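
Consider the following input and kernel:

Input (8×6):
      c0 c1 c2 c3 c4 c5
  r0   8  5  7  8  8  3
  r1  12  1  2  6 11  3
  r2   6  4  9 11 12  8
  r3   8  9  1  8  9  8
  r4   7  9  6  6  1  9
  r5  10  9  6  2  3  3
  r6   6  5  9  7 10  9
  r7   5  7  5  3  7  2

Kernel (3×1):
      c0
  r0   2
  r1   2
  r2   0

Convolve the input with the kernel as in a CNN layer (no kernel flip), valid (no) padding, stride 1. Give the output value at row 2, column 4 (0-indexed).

The receptive field on the input at this output position is [12 / 9 / 1]. Elementwise product with the kernel and sum: 12·2 + 9·2.

42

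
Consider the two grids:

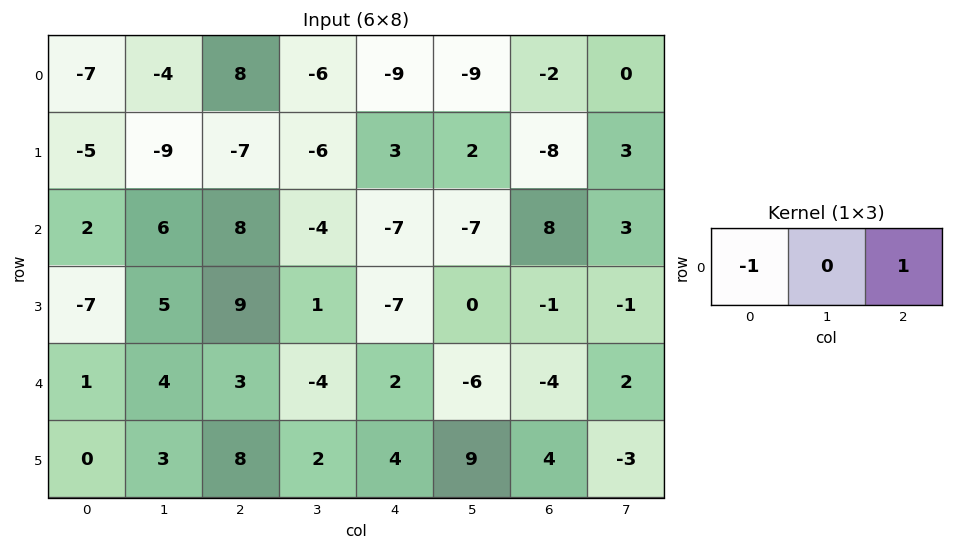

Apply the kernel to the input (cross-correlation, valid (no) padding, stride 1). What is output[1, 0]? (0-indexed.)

-2

The receptive field on the input at this output position is [-5 -9 -7]. Elementwise product with the kernel and sum: -5·-1 + -7·1.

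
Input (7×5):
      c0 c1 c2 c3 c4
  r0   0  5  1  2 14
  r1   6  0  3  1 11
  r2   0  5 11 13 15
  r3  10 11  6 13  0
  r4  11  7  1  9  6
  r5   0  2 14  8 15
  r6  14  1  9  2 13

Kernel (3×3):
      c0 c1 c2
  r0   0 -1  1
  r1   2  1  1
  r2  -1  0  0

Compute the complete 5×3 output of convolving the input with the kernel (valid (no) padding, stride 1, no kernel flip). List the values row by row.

Output[0,0]: The receptive field on the input at this output position is [0 5 1 / 6 0 3 / 0 5 11]. Elementwise product with the kernel and sum: 5·-1 + 1·1 + 6·2 + 0·1 + 3·1 + 0·-1.

11 0 19
9 21 54
32 36 26
25 29 -10
-4 33 39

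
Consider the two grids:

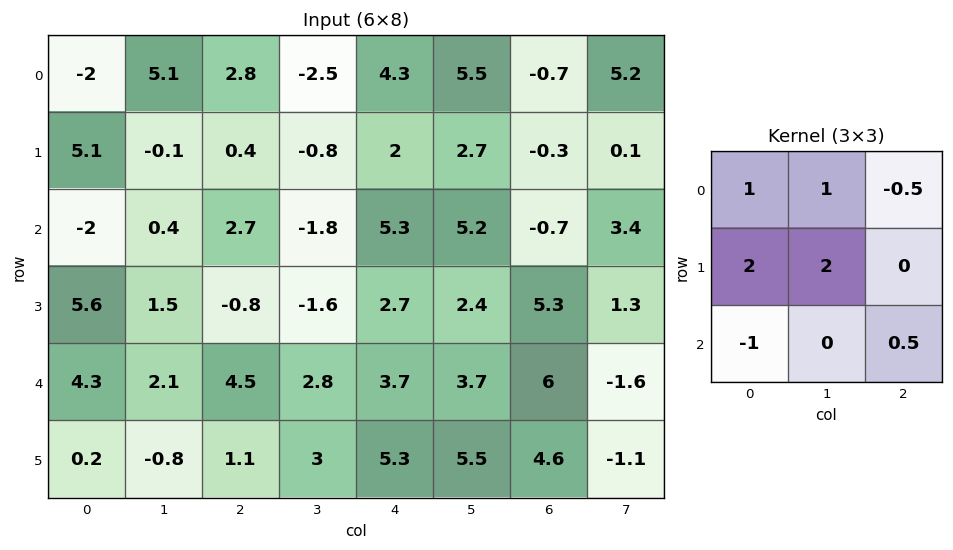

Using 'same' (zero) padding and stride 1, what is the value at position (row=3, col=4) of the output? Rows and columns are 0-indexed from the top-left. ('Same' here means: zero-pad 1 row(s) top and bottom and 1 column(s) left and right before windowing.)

The receptive field on the zero-padded input at this output position is [-1.8 5.3 5.2 / -1.6 2.7 2.4 / 2.8 3.7 3.7]. Elementwise product with the kernel and sum: -1.8·1 + 5.3·1 + 5.2·-0.5 + -1.6·2 + 2.7·2 + 2.8·-1 + 3.7·0.5.

2.15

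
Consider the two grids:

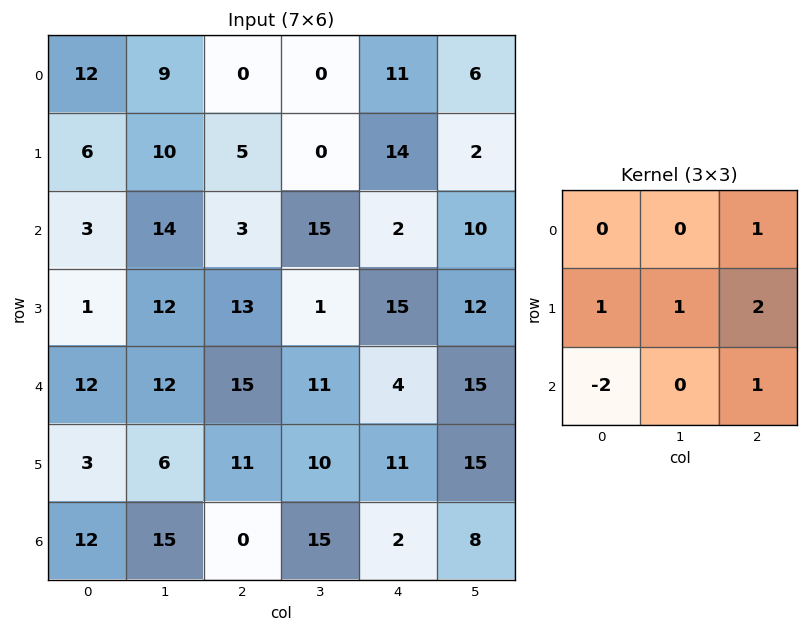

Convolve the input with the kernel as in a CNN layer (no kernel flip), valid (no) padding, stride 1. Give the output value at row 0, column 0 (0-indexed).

The receptive field on the input at this output position is [12 9 0 / 6 10 5 / 3 14 3]. Elementwise product with the kernel and sum: 0·1 + 6·1 + 10·1 + 5·2 + 3·-2 + 3·1.

23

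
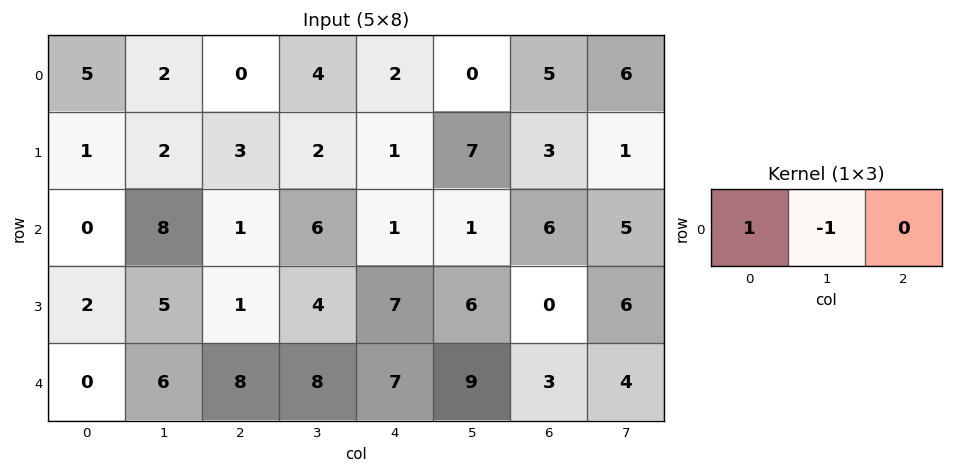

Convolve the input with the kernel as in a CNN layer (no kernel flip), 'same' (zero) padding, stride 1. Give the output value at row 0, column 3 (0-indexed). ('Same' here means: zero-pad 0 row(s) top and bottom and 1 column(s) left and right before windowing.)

The receptive field on the zero-padded input at this output position is [0 4 2]. Elementwise product with the kernel and sum: 0·1 + 4·-1.

-4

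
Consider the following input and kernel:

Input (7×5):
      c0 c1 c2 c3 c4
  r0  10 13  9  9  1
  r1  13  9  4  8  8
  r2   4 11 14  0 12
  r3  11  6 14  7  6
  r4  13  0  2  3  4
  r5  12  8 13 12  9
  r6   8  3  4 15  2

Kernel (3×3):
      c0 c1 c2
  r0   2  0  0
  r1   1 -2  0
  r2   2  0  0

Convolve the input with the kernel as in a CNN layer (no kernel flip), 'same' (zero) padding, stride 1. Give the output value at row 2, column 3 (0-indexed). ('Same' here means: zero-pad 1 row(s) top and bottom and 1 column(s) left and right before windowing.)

50

The receptive field on the zero-padded input at this output position is [4 8 8 / 14 0 12 / 14 7 6]. Elementwise product with the kernel and sum: 4·2 + 14·1 + 0·-2 + 14·2.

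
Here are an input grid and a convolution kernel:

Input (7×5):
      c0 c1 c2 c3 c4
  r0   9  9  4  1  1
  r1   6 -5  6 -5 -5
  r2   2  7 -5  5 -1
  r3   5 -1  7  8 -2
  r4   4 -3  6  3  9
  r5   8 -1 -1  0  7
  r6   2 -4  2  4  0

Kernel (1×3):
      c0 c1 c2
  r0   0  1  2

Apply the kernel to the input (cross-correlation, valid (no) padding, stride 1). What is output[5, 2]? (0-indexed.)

The receptive field on the input at this output position is [-1 0 7]. Elementwise product with the kernel and sum: 0·1 + 7·2.

14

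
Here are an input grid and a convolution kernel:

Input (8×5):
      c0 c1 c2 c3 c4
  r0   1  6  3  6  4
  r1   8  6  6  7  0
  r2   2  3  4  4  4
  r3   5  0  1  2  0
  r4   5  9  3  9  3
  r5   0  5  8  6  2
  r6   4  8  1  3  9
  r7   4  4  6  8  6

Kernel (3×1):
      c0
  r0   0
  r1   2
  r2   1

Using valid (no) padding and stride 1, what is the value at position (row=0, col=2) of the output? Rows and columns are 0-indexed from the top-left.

The receptive field on the input at this output position is [3 / 6 / 4]. Elementwise product with the kernel and sum: 6·2 + 4·1.

16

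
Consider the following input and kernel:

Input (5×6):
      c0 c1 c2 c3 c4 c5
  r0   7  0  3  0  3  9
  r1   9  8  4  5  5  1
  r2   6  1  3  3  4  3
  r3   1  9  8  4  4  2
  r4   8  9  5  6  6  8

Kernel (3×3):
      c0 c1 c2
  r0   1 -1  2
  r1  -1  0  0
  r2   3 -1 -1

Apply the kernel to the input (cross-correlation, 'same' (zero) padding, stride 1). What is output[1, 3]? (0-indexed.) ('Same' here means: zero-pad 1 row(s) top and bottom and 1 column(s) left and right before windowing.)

7

The receptive field on the zero-padded input at this output position is [3 0 3 / 4 5 5 / 3 3 4]. Elementwise product with the kernel and sum: 3·1 + 0·-1 + 3·2 + 4·-1 + 3·3 + 3·-1 + 4·-1.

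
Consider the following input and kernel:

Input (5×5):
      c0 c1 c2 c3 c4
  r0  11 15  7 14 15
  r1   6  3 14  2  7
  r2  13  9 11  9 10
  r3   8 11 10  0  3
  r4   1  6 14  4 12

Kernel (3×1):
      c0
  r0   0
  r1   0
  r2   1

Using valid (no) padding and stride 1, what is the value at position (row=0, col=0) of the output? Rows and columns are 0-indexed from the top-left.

13

The receptive field on the input at this output position is [11 / 6 / 13]. Elementwise product with the kernel and sum: 13·1.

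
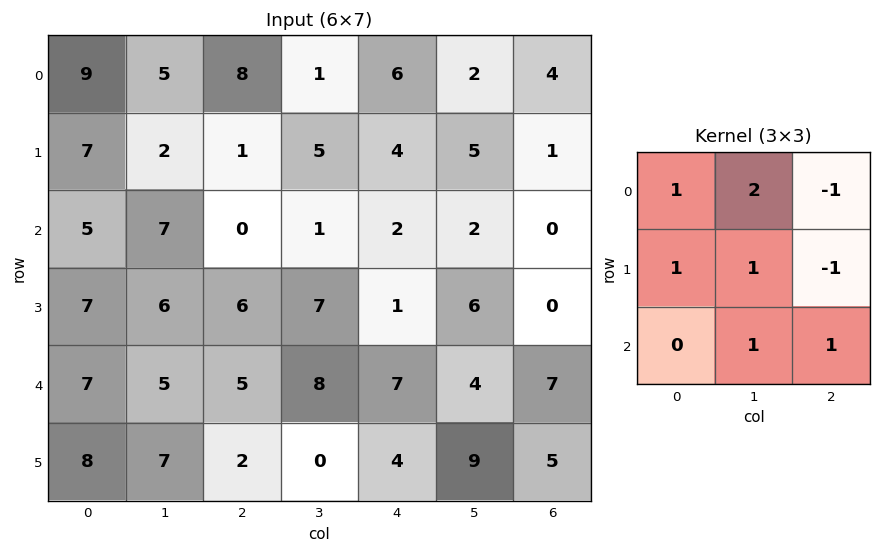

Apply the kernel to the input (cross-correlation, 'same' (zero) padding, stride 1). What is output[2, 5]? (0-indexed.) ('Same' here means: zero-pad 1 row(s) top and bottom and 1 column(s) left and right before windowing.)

23

The receptive field on the zero-padded input at this output position is [4 5 1 / 2 2 0 / 1 6 0]. Elementwise product with the kernel and sum: 4·1 + 5·2 + 1·-1 + 2·1 + 2·1 + 0·-1 + 6·1 + 0·1.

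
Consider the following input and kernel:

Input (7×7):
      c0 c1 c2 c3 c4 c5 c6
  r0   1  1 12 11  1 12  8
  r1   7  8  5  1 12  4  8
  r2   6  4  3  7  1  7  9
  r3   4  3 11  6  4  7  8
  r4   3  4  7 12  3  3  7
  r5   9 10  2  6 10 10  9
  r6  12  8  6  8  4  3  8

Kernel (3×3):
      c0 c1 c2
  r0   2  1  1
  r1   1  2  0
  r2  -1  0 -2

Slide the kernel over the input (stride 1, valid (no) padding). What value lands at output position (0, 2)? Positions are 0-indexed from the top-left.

38

The receptive field on the input at this output position is [12 11 1 / 5 1 12 / 3 7 1]. Elementwise product with the kernel and sum: 12·2 + 11·1 + 1·1 + 5·1 + 1·2 + 3·-1 + 1·-2.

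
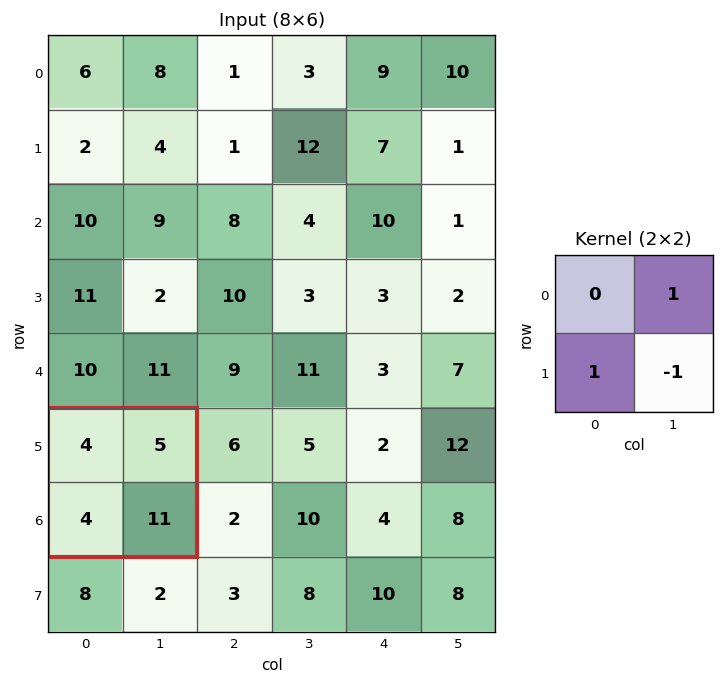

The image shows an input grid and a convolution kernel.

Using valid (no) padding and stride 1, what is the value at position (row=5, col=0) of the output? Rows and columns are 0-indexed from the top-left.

-2

The receptive field on the input at this output position is [4 5 / 4 11]. Elementwise product with the kernel and sum: 5·1 + 4·1 + 11·-1.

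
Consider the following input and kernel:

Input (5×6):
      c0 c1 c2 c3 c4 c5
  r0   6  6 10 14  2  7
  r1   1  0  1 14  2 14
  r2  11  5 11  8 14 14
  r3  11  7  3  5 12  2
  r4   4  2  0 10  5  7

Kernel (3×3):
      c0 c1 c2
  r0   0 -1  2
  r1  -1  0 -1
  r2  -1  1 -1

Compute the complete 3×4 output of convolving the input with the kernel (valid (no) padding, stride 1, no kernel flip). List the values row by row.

Output[0,0]: The receptive field on the input at this output position is [6 6 10 / 1 0 1 / 11 5 11]. Elementwise product with the kernel and sum: 6·-1 + 10·2 + 1·-1 + 1·-1 + 11·-1 + 5·1 + 11·-1.
Output[0,1]: The receptive field on the input at this output position is [6 10 14 / 0 1 14 / 5 11 8]. Elementwise product with the kernel and sum: 10·-1 + 14·2 + 0·-1 + 14·-1 + 5·-1 + 11·1 + 8·-1.

-5 2 -30 -24
-27 5 -45 9
1 -19 10 -5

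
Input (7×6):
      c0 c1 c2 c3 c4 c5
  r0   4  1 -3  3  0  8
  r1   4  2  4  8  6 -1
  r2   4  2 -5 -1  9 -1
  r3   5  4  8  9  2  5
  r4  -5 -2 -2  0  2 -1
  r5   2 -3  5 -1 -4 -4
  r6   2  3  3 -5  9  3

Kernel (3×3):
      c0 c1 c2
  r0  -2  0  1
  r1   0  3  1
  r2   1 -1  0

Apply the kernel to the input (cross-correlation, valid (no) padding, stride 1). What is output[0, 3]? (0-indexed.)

9

The receptive field on the input at this output position is [3 0 8 / 8 6 -1 / -1 9 -1]. Elementwise product with the kernel and sum: 3·-2 + 8·1 + 6·3 + -1·1 + -1·1 + 9·-1.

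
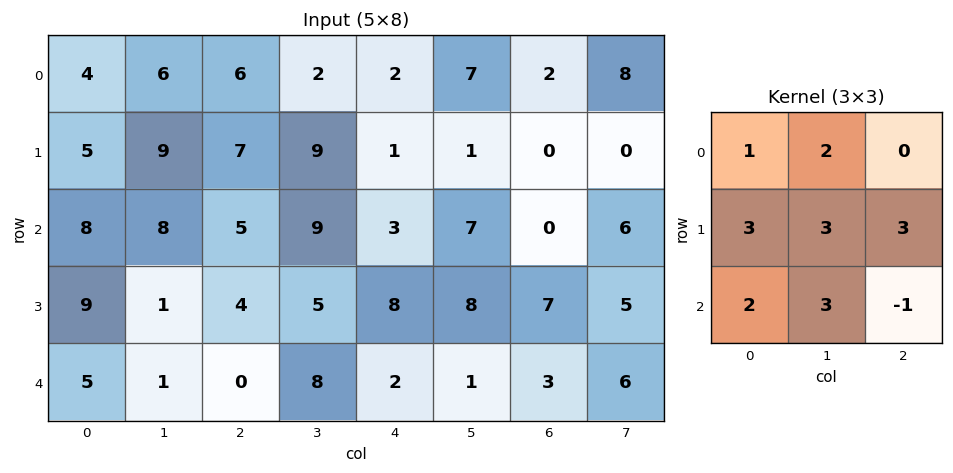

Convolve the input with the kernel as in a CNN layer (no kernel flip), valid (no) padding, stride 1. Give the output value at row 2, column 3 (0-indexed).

99

The receptive field on the input at this output position is [9 3 7 / 5 8 8 / 8 2 1]. Elementwise product with the kernel and sum: 9·1 + 3·2 + 5·3 + 8·3 + 8·3 + 8·2 + 2·3 + 1·-1.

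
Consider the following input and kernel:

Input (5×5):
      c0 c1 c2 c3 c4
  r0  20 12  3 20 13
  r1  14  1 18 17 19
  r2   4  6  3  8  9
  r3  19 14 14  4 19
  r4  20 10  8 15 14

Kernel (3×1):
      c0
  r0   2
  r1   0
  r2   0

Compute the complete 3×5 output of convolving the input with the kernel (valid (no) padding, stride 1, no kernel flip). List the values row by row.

40 24 6 40 26
28 2 36 34 38
8 12 6 16 18

Output[0,0]: The receptive field on the input at this output position is [20 / 14 / 4]. Elementwise product with the kernel and sum: 20·2.
Output[0,1]: The receptive field on the input at this output position is [12 / 1 / 6]. Elementwise product with the kernel and sum: 12·2.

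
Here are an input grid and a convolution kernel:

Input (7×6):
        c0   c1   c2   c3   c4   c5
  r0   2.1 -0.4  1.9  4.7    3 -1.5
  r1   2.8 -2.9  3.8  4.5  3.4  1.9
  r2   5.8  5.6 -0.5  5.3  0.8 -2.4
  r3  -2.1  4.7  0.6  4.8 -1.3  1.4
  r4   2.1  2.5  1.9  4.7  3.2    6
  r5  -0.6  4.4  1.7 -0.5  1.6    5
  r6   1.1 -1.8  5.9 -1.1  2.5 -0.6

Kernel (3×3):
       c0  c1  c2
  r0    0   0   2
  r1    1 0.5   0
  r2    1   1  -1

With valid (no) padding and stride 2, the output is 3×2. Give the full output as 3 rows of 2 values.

17.05 16.05
1.95 8
-1.2 10.15

Output[0,0]: The receptive field on the input at this output position is [2.1 -0.4 1.9 / 2.8 -2.9 3.8 / 5.8 5.6 -0.5]. Elementwise product with the kernel and sum: 1.9·2 + 2.8·1 + -2.9·0.5 + 5.8·1 + 5.6·1 + -0.5·-1.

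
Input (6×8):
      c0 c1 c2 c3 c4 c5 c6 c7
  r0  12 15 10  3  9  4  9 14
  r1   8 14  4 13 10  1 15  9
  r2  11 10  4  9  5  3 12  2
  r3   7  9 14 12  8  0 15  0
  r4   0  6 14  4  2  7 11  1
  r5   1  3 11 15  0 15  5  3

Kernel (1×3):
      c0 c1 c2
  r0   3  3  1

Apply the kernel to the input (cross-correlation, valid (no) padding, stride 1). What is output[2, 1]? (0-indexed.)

51

The receptive field on the input at this output position is [10 4 9]. Elementwise product with the kernel and sum: 10·3 + 4·3 + 9·1.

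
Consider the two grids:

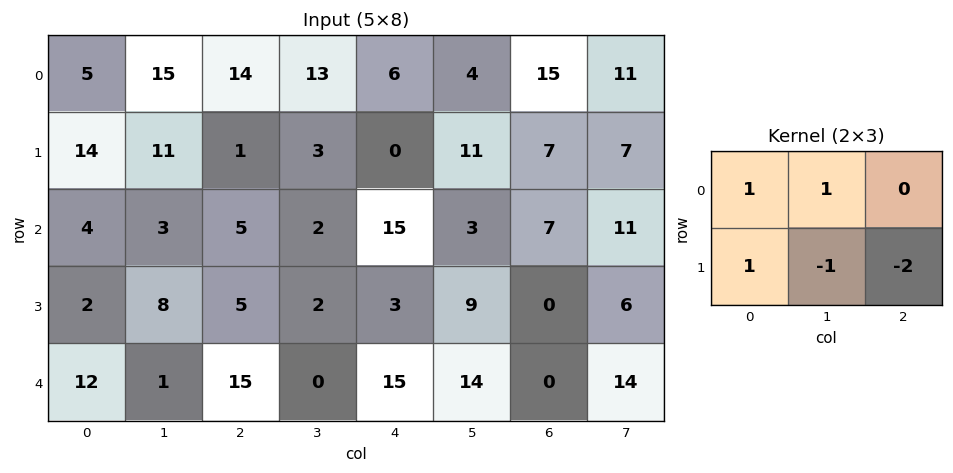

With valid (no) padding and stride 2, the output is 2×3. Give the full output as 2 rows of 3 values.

21 25 -15
-9 4 12

Output[0,0]: The receptive field on the input at this output position is [5 15 14 / 14 11 1]. Elementwise product with the kernel and sum: 5·1 + 15·1 + 14·1 + 11·-1 + 1·-2.
Output[0,1]: The receptive field on the input at this output position is [14 13 6 / 1 3 0]. Elementwise product with the kernel and sum: 14·1 + 13·1 + 1·1 + 3·-1 + 0·-2.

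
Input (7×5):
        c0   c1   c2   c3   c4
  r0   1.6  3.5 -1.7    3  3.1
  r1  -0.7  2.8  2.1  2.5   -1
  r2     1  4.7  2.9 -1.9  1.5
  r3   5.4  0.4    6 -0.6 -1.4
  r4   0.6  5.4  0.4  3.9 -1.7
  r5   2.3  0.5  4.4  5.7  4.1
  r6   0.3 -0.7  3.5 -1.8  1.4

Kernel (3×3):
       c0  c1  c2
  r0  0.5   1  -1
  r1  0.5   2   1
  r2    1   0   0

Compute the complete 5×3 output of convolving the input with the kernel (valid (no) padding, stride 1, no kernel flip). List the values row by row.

14.35 9.85 7
18.55 7.65 9.7
12.4 24.15 -1.15
10.9 14.7 14.5
12.15 13.25 27

Output[0,0]: The receptive field on the input at this output position is [1.6 3.5 -1.7 / -0.7 2.8 2.1 / 1 4.7 2.9]. Elementwise product with the kernel and sum: 1.6·0.5 + 3.5·1 + -1.7·-1 + -0.7·0.5 + 2.8·2 + 2.1·1 + 1·1.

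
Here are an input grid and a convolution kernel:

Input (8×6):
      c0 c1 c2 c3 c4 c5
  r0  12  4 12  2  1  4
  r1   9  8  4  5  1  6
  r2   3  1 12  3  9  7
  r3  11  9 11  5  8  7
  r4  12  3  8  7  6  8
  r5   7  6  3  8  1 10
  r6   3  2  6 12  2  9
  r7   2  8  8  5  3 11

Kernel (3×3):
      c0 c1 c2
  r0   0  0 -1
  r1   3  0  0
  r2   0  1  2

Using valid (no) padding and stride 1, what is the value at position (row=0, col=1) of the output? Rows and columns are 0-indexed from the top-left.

40

The receptive field on the input at this output position is [4 12 2 / 8 4 5 / 1 12 3]. Elementwise product with the kernel and sum: 2·-1 + 8·3 + 12·1 + 3·2.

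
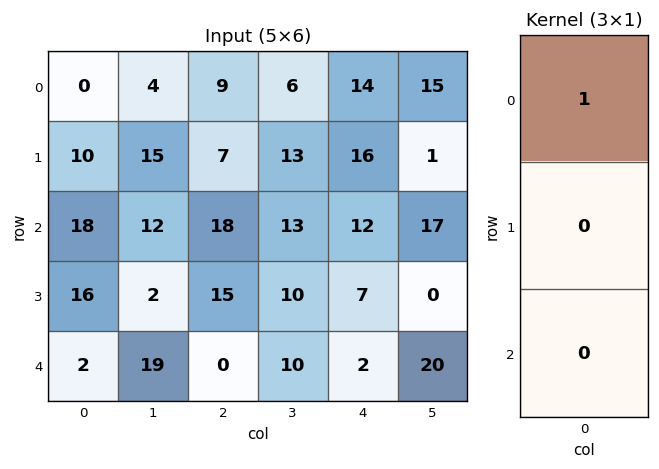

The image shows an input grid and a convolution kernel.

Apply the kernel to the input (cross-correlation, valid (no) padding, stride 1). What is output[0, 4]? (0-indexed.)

14

The receptive field on the input at this output position is [14 / 16 / 12]. Elementwise product with the kernel and sum: 14·1.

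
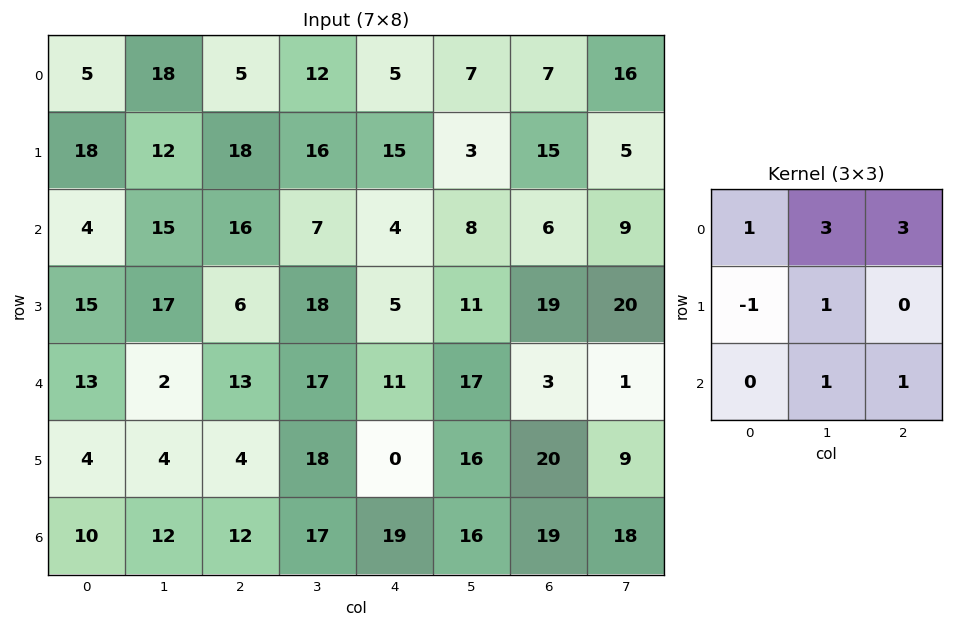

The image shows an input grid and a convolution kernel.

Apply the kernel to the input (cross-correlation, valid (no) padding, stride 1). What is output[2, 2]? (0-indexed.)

89

The receptive field on the input at this output position is [16 7 4 / 6 18 5 / 13 17 11]. Elementwise product with the kernel and sum: 16·1 + 7·3 + 4·3 + 6·-1 + 18·1 + 17·1 + 11·1.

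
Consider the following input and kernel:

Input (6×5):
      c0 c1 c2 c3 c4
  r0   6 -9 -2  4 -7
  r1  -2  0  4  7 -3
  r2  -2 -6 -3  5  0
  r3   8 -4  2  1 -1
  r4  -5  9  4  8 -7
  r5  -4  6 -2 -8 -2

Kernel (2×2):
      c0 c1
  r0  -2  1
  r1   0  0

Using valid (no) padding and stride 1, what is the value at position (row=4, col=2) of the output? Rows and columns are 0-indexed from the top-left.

0

The receptive field on the input at this output position is [4 8 / -2 -8]. Elementwise product with the kernel and sum: 4·-2 + 8·1.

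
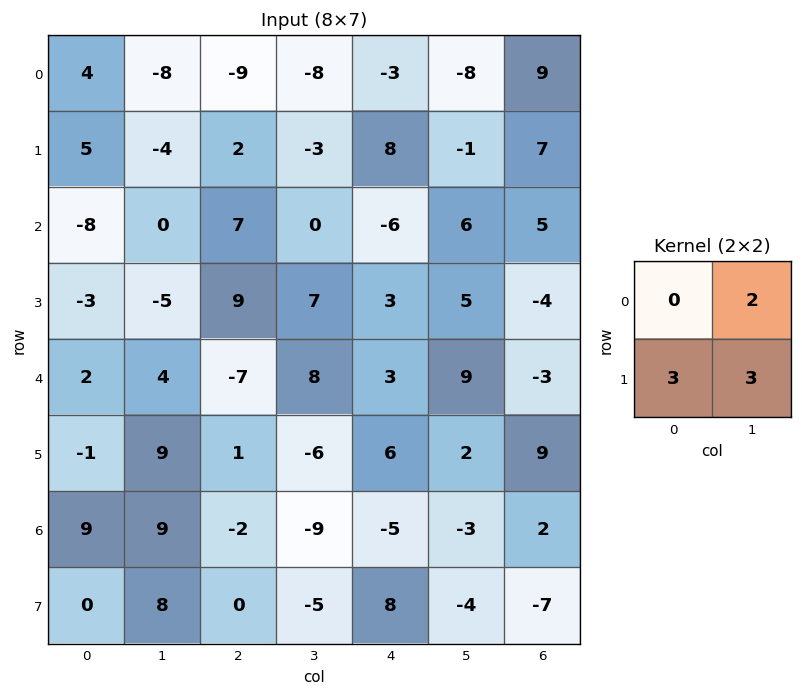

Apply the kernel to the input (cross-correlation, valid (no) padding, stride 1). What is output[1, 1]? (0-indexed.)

25

The receptive field on the input at this output position is [-4 2 / 0 7]. Elementwise product with the kernel and sum: 2·2 + 0·3 + 7·3.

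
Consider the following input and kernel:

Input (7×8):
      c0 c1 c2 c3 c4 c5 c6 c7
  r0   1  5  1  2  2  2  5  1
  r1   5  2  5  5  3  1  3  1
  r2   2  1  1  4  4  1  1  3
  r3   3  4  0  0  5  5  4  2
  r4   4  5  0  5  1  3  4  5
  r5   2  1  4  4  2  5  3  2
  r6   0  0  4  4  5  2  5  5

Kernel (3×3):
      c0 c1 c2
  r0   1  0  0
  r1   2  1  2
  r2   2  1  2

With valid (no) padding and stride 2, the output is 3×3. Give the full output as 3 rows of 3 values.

30 36 26
25 18 40
25 38 38

Output[0,0]: The receptive field on the input at this output position is [1 5 1 / 5 2 5 / 2 1 1]. Elementwise product with the kernel and sum: 1·1 + 5·2 + 2·1 + 5·2 + 2·2 + 1·1 + 1·2.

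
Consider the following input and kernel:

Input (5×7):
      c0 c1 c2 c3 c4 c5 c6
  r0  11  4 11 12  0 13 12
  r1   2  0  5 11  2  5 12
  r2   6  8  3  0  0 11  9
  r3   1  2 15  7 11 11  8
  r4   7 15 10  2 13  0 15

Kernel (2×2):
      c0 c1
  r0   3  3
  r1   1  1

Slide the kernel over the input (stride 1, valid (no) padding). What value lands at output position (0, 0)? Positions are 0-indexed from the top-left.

The receptive field on the input at this output position is [11 4 / 2 0]. Elementwise product with the kernel and sum: 11·3 + 4·3 + 2·1 + 0·1.

47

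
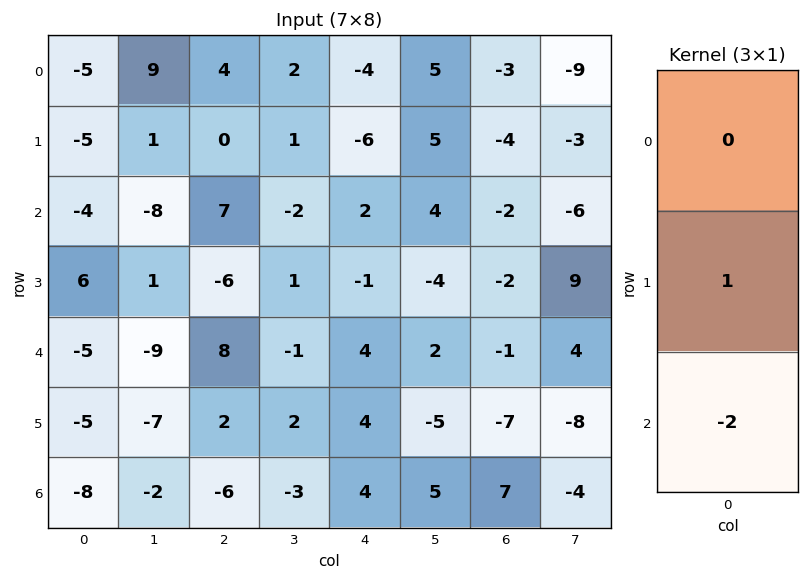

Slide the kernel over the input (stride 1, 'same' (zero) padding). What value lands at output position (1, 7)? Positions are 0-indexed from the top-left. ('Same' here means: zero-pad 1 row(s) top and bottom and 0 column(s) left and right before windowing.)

9

The receptive field on the zero-padded input at this output position is [-9 / -3 / -6]. Elementwise product with the kernel and sum: -3·1 + -6·-2.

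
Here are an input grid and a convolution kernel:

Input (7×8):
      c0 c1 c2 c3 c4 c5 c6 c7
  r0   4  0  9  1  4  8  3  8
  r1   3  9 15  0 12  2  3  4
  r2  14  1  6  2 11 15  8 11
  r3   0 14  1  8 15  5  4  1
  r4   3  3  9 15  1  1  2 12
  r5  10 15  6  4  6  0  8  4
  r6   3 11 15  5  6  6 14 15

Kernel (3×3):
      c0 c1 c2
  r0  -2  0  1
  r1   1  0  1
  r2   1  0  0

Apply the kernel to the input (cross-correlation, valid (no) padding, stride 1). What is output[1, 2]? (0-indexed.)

0

The receptive field on the input at this output position is [15 0 12 / 6 2 11 / 1 8 15]. Elementwise product with the kernel and sum: 15·-2 + 12·1 + 6·1 + 11·1 + 1·1.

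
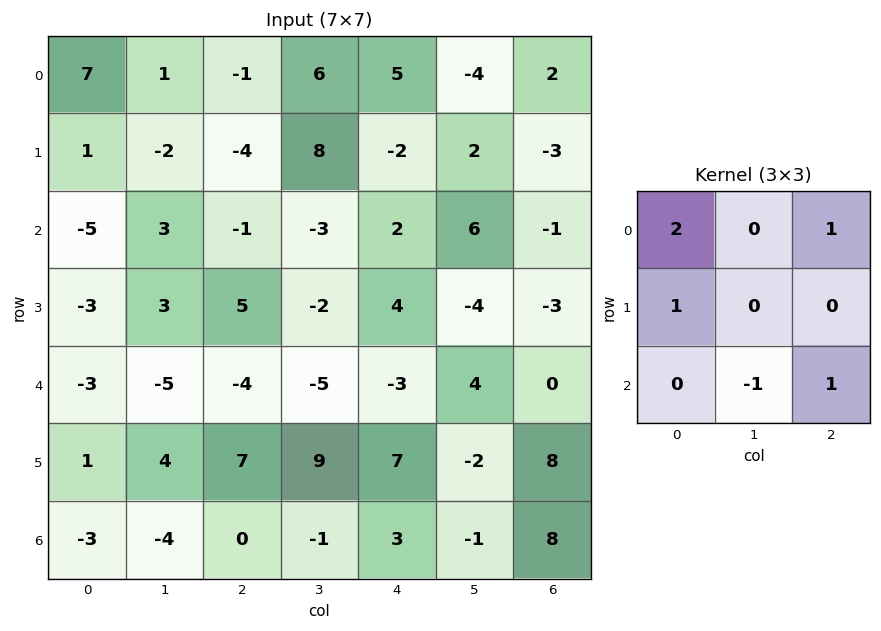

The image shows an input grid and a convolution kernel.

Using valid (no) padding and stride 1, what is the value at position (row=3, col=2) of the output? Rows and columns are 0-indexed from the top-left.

8

The receptive field on the input at this output position is [5 -2 4 / -4 -5 -3 / 7 9 7]. Elementwise product with the kernel and sum: 5·2 + 4·1 + -4·1 + 9·-1 + 7·1.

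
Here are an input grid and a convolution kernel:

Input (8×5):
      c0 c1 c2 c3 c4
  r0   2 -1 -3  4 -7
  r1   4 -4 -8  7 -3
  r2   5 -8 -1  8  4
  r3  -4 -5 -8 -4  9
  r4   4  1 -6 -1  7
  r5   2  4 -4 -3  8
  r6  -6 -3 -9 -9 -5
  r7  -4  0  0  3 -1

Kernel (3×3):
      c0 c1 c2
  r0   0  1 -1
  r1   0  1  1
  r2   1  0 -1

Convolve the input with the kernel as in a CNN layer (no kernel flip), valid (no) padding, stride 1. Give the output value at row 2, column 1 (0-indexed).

-19

The receptive field on the input at this output position is [-8 -1 8 / -5 -8 -4 / 1 -6 -1]. Elementwise product with the kernel and sum: -1·1 + 8·-1 + -8·1 + -4·1 + 1·1 + -1·-1.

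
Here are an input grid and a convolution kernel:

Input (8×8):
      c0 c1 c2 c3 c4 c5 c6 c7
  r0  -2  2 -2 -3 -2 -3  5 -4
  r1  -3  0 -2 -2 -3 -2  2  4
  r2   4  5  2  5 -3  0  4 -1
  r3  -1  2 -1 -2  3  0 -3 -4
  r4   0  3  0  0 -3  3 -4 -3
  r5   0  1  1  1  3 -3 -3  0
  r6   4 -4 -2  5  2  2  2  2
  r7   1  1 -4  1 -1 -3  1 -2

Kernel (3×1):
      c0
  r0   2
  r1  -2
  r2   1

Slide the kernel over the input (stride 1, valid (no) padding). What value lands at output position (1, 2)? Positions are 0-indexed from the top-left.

-9

The receptive field on the input at this output position is [-2 / 2 / -1]. Elementwise product with the kernel and sum: -2·2 + 2·-2 + -1·1.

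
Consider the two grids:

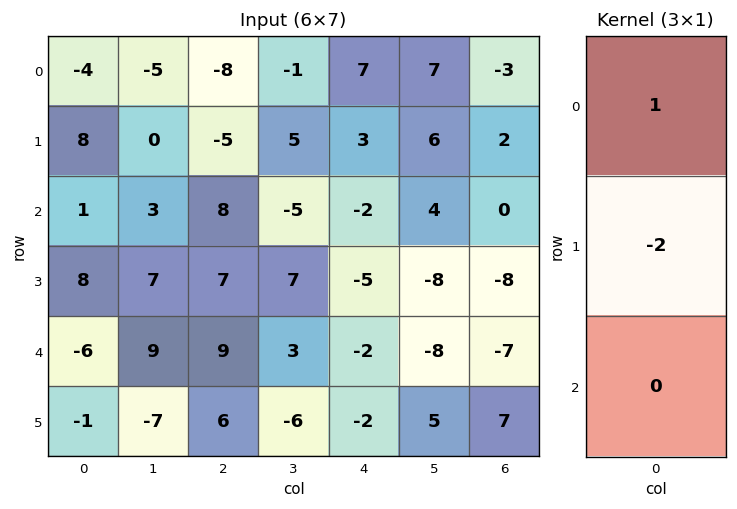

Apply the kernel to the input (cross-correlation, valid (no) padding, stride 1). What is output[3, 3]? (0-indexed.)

1

The receptive field on the input at this output position is [7 / 3 / -6]. Elementwise product with the kernel and sum: 7·1 + 3·-2.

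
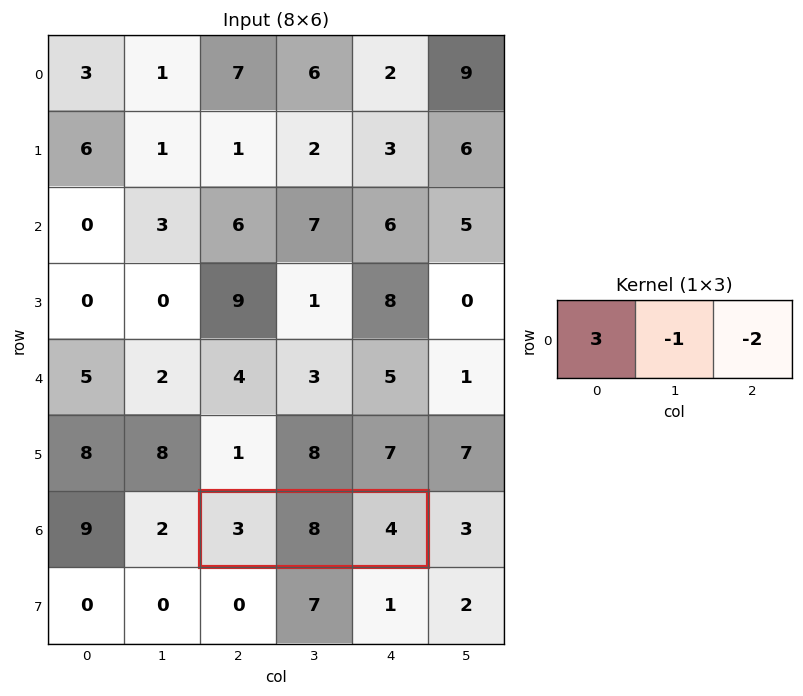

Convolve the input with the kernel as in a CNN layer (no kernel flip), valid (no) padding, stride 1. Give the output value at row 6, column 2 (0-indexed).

The receptive field on the input at this output position is [3 8 4]. Elementwise product with the kernel and sum: 3·3 + 8·-1 + 4·-2.

-7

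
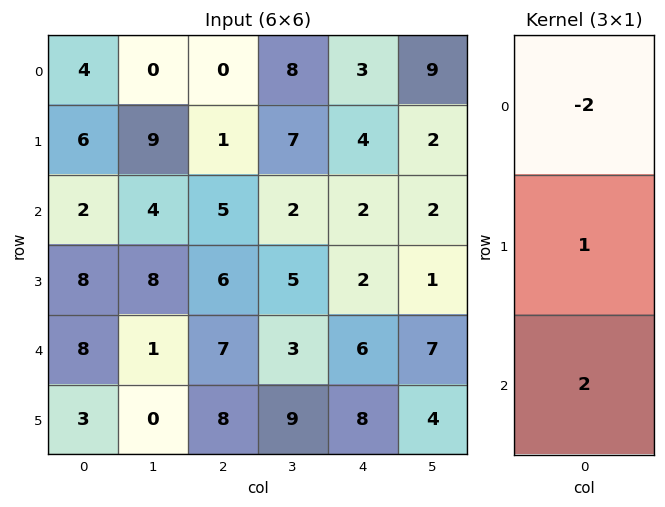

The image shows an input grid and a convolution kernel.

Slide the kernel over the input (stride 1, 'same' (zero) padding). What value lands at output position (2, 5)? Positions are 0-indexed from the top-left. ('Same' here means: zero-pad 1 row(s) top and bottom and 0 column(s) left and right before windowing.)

The receptive field on the zero-padded input at this output position is [2 / 2 / 1]. Elementwise product with the kernel and sum: 2·-2 + 2·1 + 1·2.

0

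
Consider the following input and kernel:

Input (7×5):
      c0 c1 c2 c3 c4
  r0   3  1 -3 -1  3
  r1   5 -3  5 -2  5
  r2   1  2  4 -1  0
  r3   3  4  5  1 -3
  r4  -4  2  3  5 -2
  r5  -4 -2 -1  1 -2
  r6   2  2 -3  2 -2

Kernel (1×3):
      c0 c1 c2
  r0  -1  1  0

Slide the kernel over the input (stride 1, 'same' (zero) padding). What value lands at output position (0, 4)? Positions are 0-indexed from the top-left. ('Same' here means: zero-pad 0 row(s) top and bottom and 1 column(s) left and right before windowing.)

4

The receptive field on the zero-padded input at this output position is [-1 3 0]. Elementwise product with the kernel and sum: -1·-1 + 3·1.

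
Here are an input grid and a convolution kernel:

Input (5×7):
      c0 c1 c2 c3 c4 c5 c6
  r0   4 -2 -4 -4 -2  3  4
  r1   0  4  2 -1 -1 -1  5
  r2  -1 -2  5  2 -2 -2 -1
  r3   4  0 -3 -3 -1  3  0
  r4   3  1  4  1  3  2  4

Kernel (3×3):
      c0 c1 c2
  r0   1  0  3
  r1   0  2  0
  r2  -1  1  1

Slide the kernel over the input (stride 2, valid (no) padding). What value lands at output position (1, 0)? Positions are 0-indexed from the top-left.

16

The receptive field on the input at this output position is [-1 -2 5 / 4 0 -3 / 3 1 4]. Elementwise product with the kernel and sum: -1·1 + 5·3 + 0·2 + 3·-1 + 1·1 + 4·1.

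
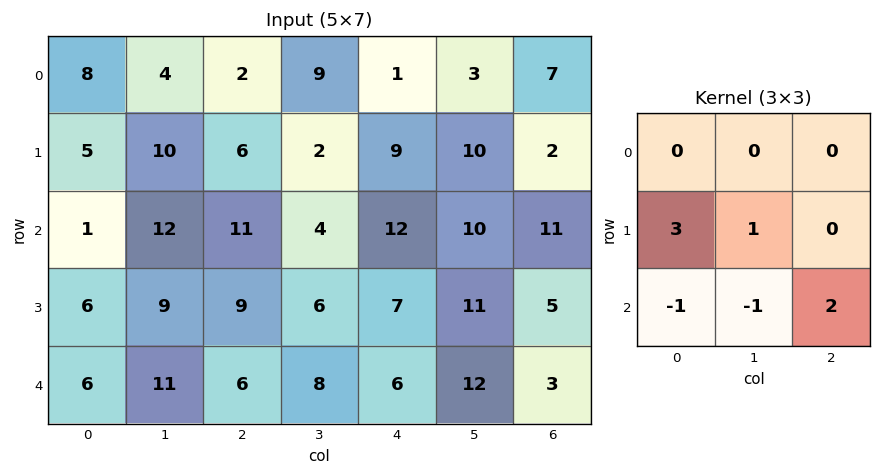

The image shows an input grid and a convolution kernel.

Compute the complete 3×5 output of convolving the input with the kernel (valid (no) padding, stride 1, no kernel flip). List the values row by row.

Output[0,0]: The receptive field on the input at this output position is [8 4 2 / 5 10 6 / 1 12 11]. Elementwise product with the kernel and sum: 5·3 + 10·1 + 1·-1 + 12·-1 + 11·2.

34 21 29 19 37
18 41 36 33 38
22 35 31 35 20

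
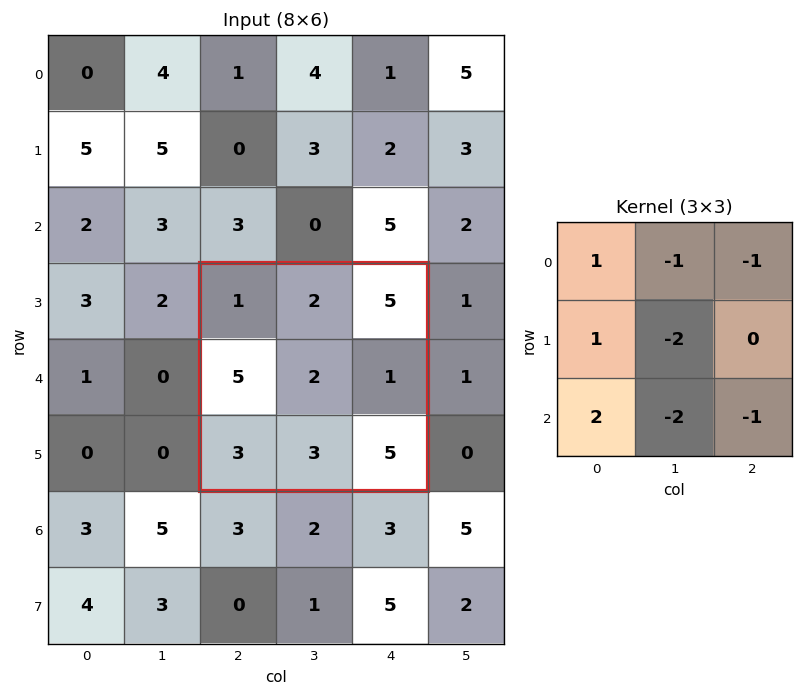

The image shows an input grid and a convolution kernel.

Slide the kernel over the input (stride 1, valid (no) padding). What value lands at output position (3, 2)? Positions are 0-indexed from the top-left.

-10

The receptive field on the input at this output position is [1 2 5 / 5 2 1 / 3 3 5]. Elementwise product with the kernel and sum: 1·1 + 2·-1 + 5·-1 + 5·1 + 2·-2 + 3·2 + 3·-2 + 5·-1.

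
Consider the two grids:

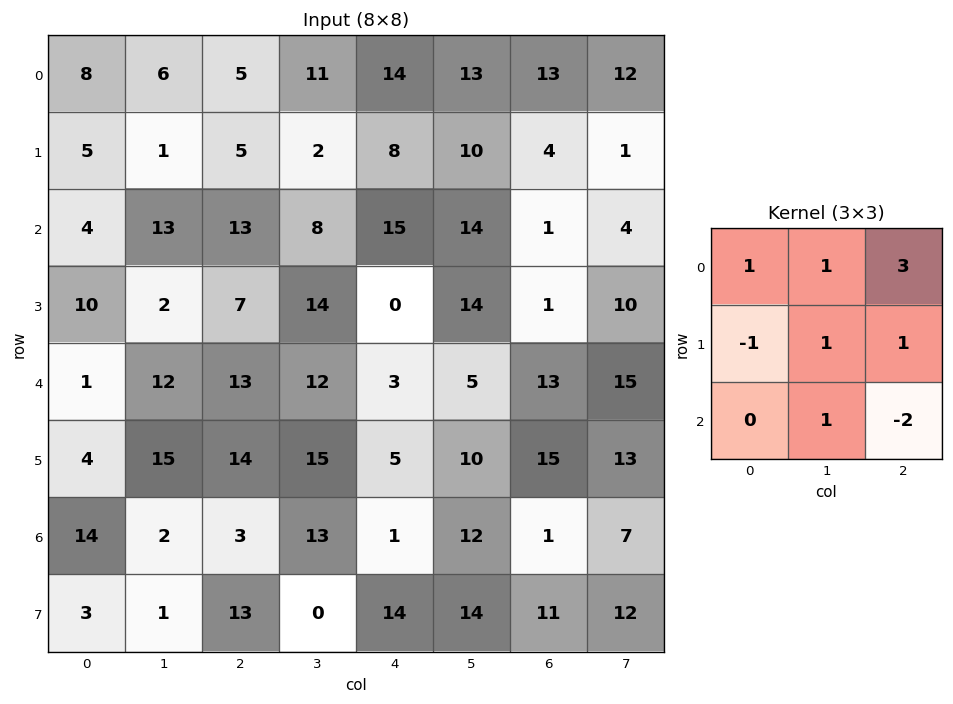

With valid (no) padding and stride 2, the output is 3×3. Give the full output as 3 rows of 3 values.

17 41 84
41 79 26
73 51 77

Output[0,0]: The receptive field on the input at this output position is [8 6 5 / 5 1 5 / 4 13 13]. Elementwise product with the kernel and sum: 8·1 + 6·1 + 5·3 + 5·-1 + 1·1 + 5·1 + 13·1 + 13·-2.
Output[0,1]: The receptive field on the input at this output position is [5 11 14 / 5 2 8 / 13 8 15]. Elementwise product with the kernel and sum: 5·1 + 11·1 + 14·3 + 5·-1 + 2·1 + 8·1 + 8·1 + 15·-2.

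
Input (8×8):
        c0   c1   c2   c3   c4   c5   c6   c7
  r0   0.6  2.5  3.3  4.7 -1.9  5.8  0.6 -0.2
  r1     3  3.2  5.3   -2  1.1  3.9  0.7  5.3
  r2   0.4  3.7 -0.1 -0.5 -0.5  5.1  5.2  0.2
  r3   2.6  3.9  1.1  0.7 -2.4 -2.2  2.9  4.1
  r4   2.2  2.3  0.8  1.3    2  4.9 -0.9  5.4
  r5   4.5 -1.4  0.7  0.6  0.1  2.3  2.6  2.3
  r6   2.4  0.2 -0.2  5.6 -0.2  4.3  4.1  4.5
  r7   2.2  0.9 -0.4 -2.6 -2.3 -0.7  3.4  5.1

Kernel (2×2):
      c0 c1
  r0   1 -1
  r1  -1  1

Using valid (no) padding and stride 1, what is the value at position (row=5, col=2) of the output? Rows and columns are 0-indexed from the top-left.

5.9

The receptive field on the input at this output position is [0.7 0.6 / -0.2 5.6]. Elementwise product with the kernel and sum: 0.7·1 + 0.6·-1 + -0.2·-1 + 5.6·1.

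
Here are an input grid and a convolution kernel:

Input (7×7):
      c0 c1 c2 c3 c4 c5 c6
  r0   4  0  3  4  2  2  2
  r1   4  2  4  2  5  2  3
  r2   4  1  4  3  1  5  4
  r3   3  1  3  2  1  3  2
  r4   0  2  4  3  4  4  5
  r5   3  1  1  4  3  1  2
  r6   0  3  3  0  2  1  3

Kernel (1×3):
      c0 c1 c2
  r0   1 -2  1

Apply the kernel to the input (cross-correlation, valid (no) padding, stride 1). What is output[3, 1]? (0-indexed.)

The receptive field on the input at this output position is [1 3 2]. Elementwise product with the kernel and sum: 1·1 + 3·-2 + 2·1.

-3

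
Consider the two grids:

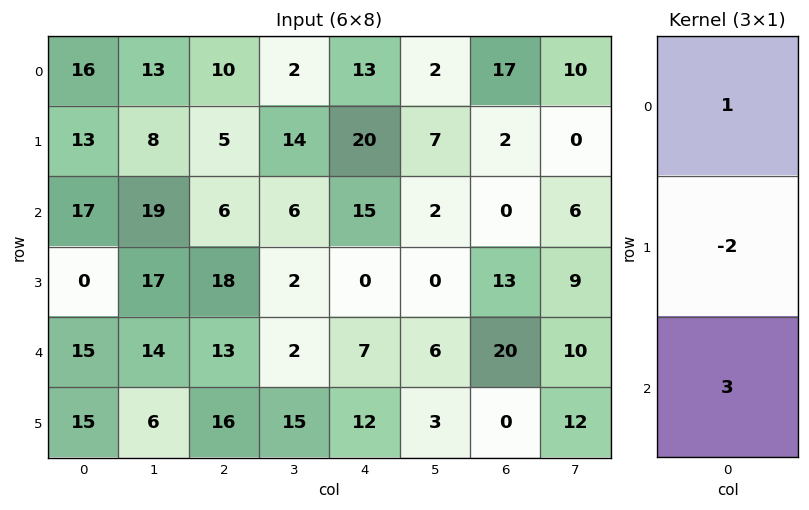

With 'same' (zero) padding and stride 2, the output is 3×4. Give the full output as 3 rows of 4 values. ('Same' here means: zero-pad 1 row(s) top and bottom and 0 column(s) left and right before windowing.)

Output[0,0]: The receptive field on the zero-padded input at this output position is [0 / 16 / 13]. Elementwise product with the kernel and sum: 0·1 + 16·-2 + 13·3.
Output[0,1]: The receptive field on the zero-padded input at this output position is [0 / 10 / 5]. Elementwise product with the kernel and sum: 0·1 + 10·-2 + 5·3.

7 -5 34 -28
-21 47 -10 41
15 40 22 -27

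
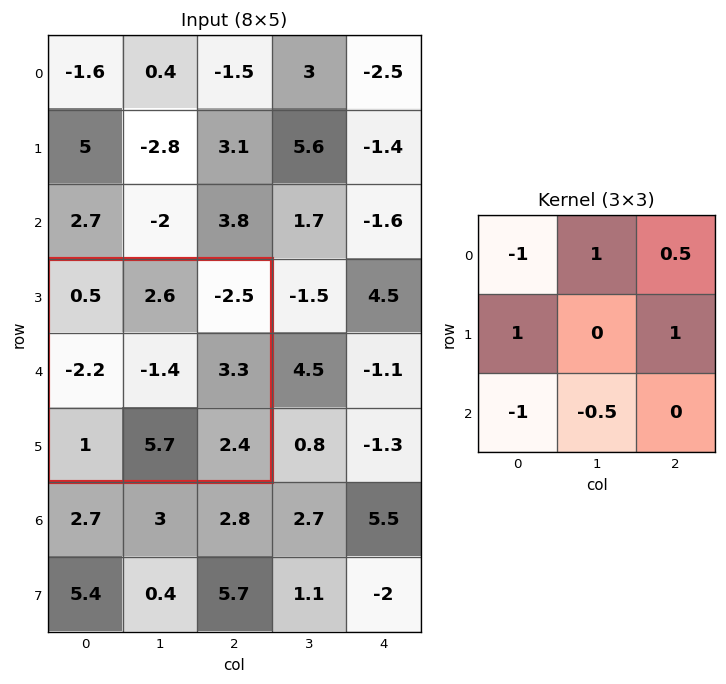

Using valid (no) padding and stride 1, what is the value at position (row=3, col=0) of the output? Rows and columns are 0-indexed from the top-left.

The receptive field on the input at this output position is [0.5 2.6 -2.5 / -2.2 -1.4 3.3 / 1 5.7 2.4]. Elementwise product with the kernel and sum: 0.5·-1 + 2.6·1 + -2.5·0.5 + -2.2·1 + 3.3·1 + 1·-1 + 5.7·-0.5.

-1.9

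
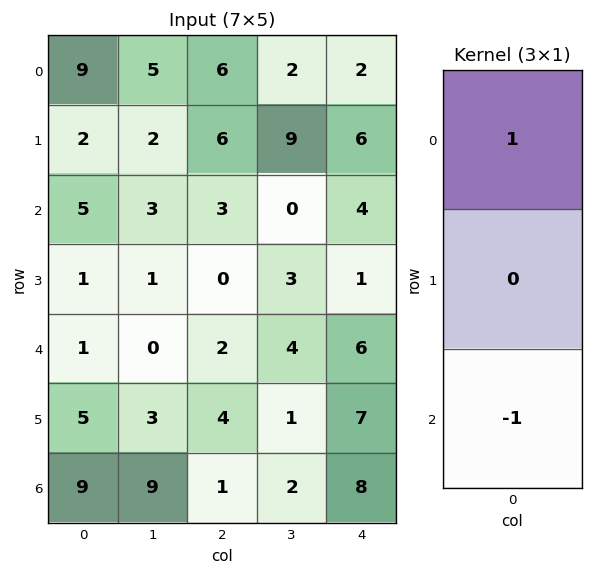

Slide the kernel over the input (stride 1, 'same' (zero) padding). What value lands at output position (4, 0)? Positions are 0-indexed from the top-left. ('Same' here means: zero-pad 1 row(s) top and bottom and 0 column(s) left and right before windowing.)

-4

The receptive field on the zero-padded input at this output position is [1 / 1 / 5]. Elementwise product with the kernel and sum: 1·1 + 5·-1.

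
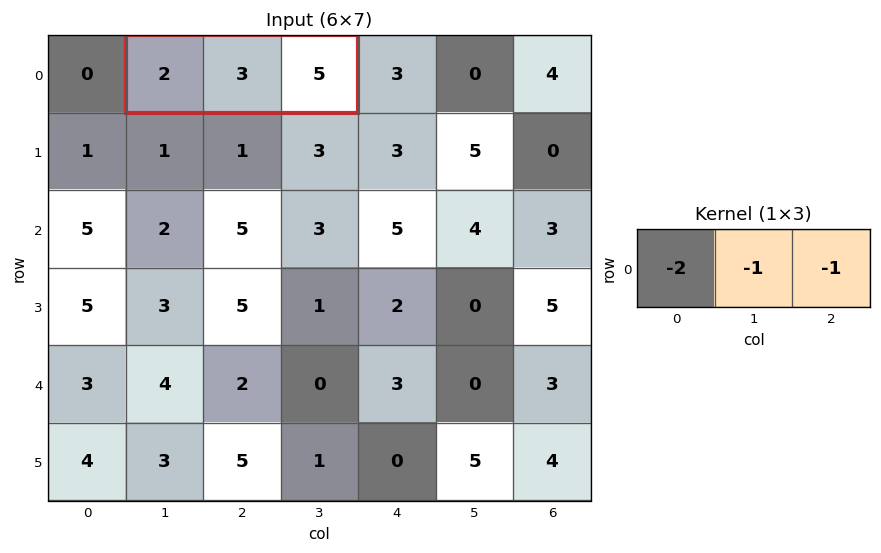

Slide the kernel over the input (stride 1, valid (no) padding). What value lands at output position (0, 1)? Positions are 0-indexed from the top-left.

-12

The receptive field on the input at this output position is [2 3 5]. Elementwise product with the kernel and sum: 2·-2 + 3·-1 + 5·-1.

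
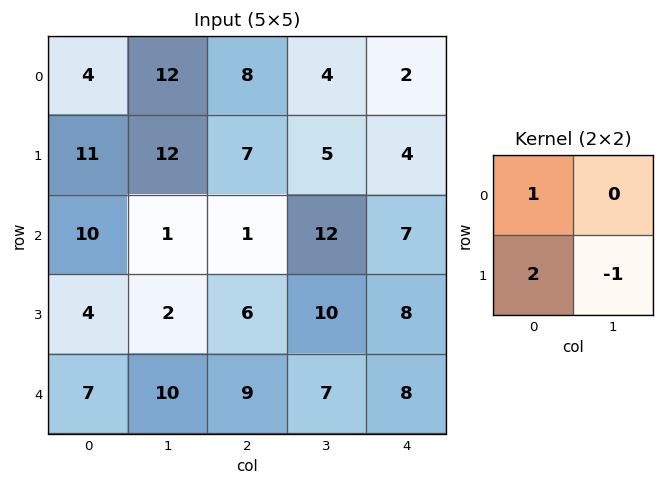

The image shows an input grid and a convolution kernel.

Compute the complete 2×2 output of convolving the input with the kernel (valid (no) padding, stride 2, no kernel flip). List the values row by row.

14 17
16 3

Output[0,0]: The receptive field on the input at this output position is [4 12 / 11 12]. Elementwise product with the kernel and sum: 4·1 + 11·2 + 12·-1.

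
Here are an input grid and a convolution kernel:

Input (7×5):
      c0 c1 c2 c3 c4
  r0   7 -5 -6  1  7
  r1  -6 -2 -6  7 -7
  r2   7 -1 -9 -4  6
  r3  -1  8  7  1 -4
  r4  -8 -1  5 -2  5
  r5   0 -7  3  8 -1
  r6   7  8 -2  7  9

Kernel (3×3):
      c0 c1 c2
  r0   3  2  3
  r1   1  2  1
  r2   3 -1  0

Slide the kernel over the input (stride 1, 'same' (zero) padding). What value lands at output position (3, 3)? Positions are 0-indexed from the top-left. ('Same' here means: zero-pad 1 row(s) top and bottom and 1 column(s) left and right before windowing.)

The receptive field on the zero-padded input at this output position is [-9 -4 6 / 7 1 -4 / 5 -2 5]. Elementwise product with the kernel and sum: -9·3 + -4·2 + 6·3 + 7·1 + 1·2 + -4·1 + 5·3 + -2·-1.

5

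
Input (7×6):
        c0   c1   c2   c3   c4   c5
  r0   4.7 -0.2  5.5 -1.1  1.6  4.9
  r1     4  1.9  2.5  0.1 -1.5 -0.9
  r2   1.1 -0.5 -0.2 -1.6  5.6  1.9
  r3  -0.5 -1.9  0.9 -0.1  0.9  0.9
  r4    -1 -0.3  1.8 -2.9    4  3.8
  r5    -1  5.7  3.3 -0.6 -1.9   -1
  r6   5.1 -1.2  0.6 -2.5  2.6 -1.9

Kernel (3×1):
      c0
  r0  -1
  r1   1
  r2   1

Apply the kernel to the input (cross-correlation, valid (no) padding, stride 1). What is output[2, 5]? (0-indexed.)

The receptive field on the input at this output position is [1.9 / 0.9 / 3.8]. Elementwise product with the kernel and sum: 1.9·-1 + 0.9·1 + 3.8·1.

2.8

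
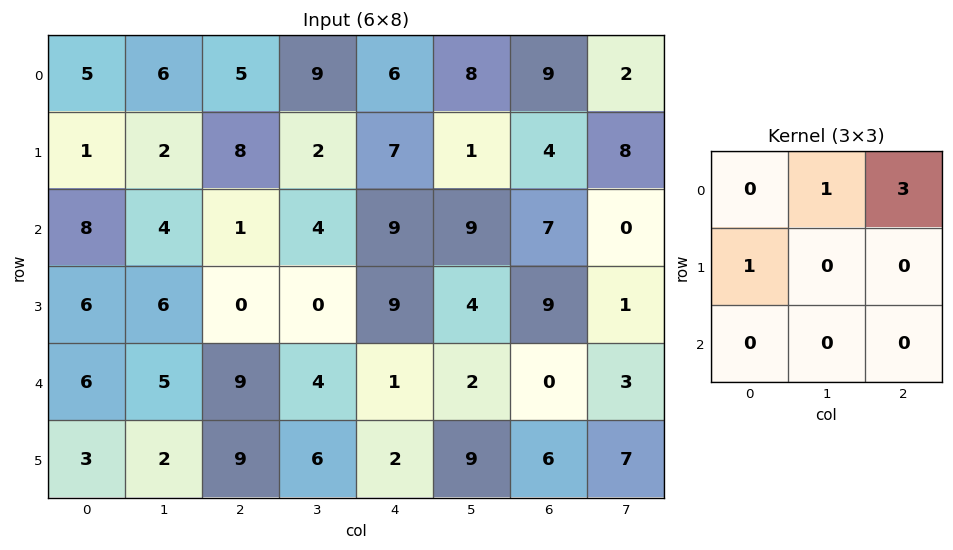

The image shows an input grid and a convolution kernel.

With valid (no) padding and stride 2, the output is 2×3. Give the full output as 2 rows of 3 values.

22 35 42
13 31 39

Output[0,0]: The receptive field on the input at this output position is [5 6 5 / 1 2 8 / 8 4 1]. Elementwise product with the kernel and sum: 6·1 + 5·3 + 1·1.
Output[0,1]: The receptive field on the input at this output position is [5 9 6 / 8 2 7 / 1 4 9]. Elementwise product with the kernel and sum: 9·1 + 6·3 + 8·1.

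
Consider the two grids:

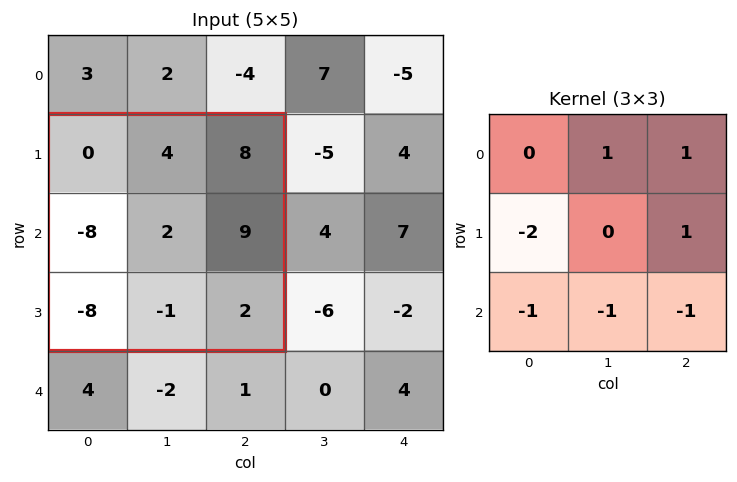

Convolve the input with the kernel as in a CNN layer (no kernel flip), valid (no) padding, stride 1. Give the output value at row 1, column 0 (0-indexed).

The receptive field on the input at this output position is [0 4 8 / -8 2 9 / -8 -1 2]. Elementwise product with the kernel and sum: 4·1 + 8·1 + -8·-2 + 9·1 + -8·-1 + -1·-1 + 2·-1.

44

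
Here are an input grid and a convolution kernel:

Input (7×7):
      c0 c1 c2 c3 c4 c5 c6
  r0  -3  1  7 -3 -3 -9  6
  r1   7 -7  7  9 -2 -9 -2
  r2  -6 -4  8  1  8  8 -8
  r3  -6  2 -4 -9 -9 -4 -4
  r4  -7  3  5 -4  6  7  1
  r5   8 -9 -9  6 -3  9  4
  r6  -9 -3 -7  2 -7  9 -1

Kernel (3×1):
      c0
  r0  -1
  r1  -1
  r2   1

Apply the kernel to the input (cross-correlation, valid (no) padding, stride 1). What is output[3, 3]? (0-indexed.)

The receptive field on the input at this output position is [-9 / -4 / 6]. Elementwise product with the kernel and sum: -9·-1 + -4·-1 + 6·1.

19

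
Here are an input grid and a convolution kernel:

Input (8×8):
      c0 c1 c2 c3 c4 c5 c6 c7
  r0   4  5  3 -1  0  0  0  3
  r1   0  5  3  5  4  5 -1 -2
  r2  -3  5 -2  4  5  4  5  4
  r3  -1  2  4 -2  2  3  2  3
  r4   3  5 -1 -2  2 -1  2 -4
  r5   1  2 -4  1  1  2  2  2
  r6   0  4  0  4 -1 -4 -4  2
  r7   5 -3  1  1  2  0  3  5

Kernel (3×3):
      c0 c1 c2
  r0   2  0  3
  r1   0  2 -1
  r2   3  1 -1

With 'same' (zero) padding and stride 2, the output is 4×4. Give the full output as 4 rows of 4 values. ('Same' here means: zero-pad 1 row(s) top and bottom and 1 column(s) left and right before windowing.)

Output[0,0]: The receptive field on the zero-padded input at this output position is [0 0 0 / 0 4 5 / 0 0 5]. Elementwise product with the kernel and sum: 0·2 + 0·3 + 4·2 + 5·-1 + 0·3 + 0·1 + 5·-1.

-2 20 14 13
1 29 24 18
6 -1 12 29
10 -6 15 -2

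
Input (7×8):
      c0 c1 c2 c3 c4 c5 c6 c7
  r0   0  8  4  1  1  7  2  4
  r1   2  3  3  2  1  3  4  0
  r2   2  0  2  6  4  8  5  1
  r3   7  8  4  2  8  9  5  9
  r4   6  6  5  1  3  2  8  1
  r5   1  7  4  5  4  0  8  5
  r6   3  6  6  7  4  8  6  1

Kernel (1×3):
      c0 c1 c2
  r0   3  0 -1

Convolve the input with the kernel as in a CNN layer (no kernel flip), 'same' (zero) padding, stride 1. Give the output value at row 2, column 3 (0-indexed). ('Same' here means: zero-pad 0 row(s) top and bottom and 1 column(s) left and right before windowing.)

2

The receptive field on the zero-padded input at this output position is [2 6 4]. Elementwise product with the kernel and sum: 2·3 + 4·-1.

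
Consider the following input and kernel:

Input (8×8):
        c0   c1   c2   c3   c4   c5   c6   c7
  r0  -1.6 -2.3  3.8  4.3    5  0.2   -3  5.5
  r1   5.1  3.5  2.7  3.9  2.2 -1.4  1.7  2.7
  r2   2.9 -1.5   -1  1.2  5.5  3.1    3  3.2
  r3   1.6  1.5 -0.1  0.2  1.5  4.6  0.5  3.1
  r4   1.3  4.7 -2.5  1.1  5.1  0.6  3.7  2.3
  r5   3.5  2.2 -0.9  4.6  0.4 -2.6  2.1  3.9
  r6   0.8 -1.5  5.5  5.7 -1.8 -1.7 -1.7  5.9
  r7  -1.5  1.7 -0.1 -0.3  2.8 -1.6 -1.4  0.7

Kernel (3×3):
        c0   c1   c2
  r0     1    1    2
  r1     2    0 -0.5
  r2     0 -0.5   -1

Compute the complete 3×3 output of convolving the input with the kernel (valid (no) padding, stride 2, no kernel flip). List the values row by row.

Output[0,0]: The receptive field on the input at this output position is [-1.6 -2.3 3.8 / 5.1 3.5 2.7 / 2.9 -1.5 -1]. Elementwise product with the kernel and sum: -1.6·1 + -2.3·1 + 3.8·2 + 5.1·2 + 2.7·-0.5 + -1.5·-0.5 + -1·-1.
Output[0,1]: The receptive field on the input at this output position is [3.8 4.3 5 / 2.7 3.9 2.2 / -1 1.2 5.5]. Elementwise product with the kernel and sum: 3.8·1 + 4.3·1 + 5·2 + 2.7·2 + 2.2·-0.5 + 1.2·-0.5 + 5.5·-1.

14.3 16.3 -1.8
2.8 4.6 13.35
3.7 5.75 15.4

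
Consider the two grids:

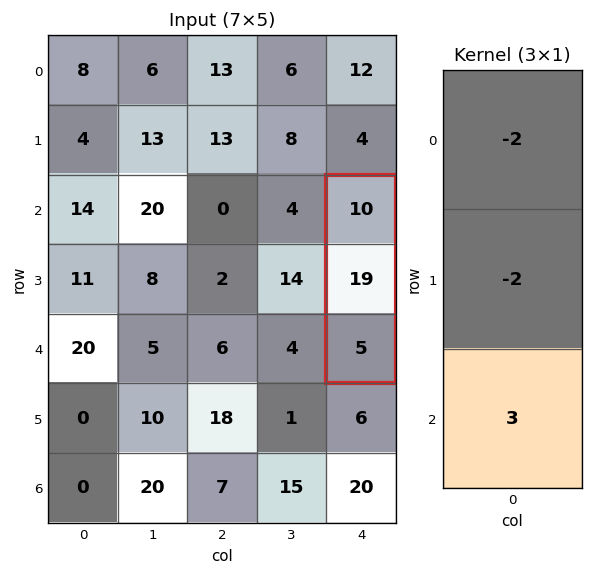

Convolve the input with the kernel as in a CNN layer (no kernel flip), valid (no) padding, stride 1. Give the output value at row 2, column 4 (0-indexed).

The receptive field on the input at this output position is [10 / 19 / 5]. Elementwise product with the kernel and sum: 10·-2 + 19·-2 + 5·3.

-43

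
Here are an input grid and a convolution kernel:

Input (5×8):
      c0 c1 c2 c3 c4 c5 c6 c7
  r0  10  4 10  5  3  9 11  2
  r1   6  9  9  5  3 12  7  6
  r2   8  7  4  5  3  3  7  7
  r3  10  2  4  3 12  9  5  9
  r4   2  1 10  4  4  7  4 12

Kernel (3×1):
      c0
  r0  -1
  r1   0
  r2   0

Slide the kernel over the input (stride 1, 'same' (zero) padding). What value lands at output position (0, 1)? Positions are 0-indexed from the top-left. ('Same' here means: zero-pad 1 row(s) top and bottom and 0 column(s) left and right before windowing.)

The receptive field on the zero-padded input at this output position is [0 / 4 / 9]. Elementwise product with the kernel and sum: 0·-1.

0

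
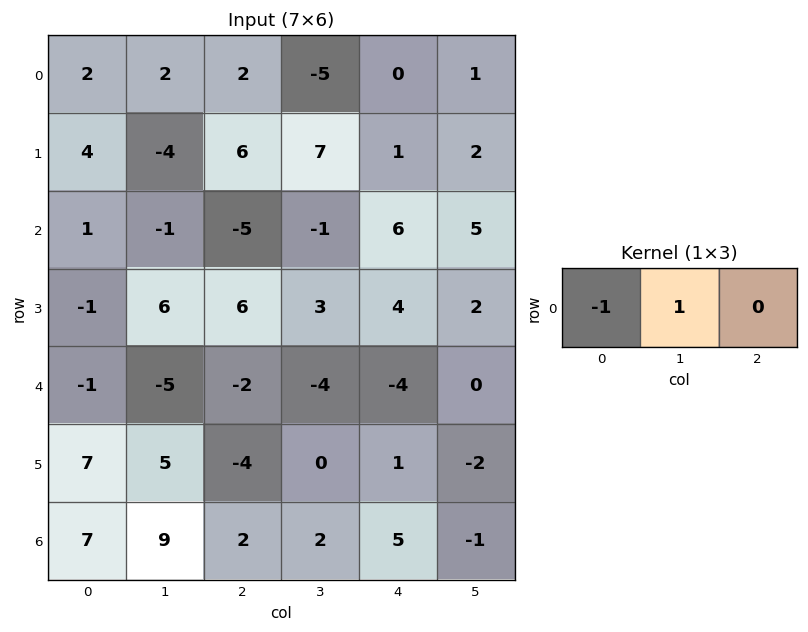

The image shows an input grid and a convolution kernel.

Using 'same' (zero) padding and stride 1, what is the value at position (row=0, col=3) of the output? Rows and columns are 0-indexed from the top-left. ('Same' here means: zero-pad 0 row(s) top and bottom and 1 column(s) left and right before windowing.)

The receptive field on the zero-padded input at this output position is [2 -5 0]. Elementwise product with the kernel and sum: 2·-1 + -5·1.

-7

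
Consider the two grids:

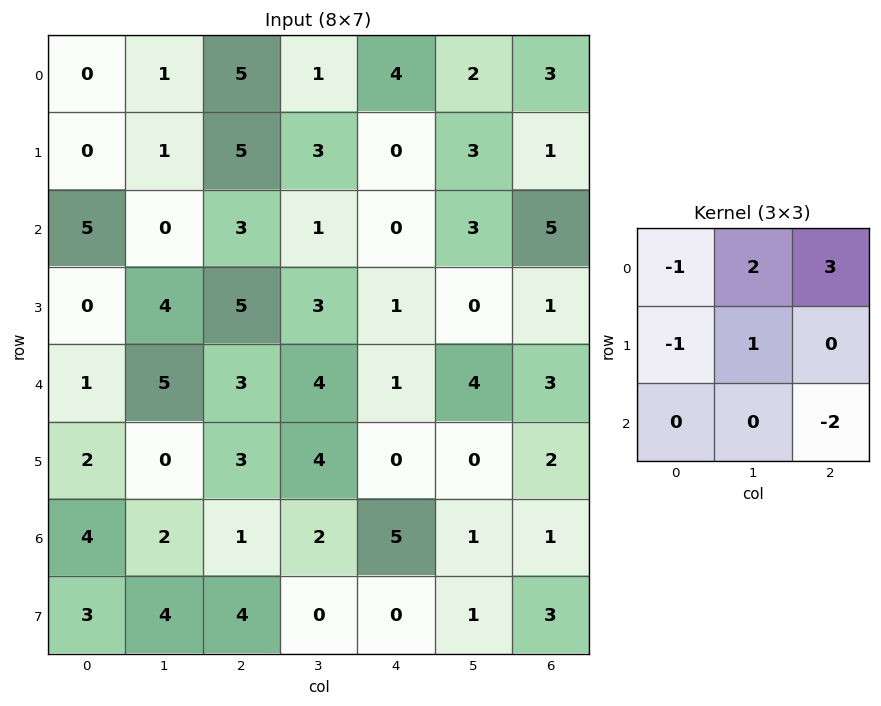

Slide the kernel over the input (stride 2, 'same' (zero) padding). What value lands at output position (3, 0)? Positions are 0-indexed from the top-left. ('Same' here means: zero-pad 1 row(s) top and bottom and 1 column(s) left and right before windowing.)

0

The receptive field on the zero-padded input at this output position is [0 2 0 / 0 4 2 / 0 3 4]. Elementwise product with the kernel and sum: 0·-1 + 2·2 + 0·3 + 0·-1 + 4·1 + 4·-2.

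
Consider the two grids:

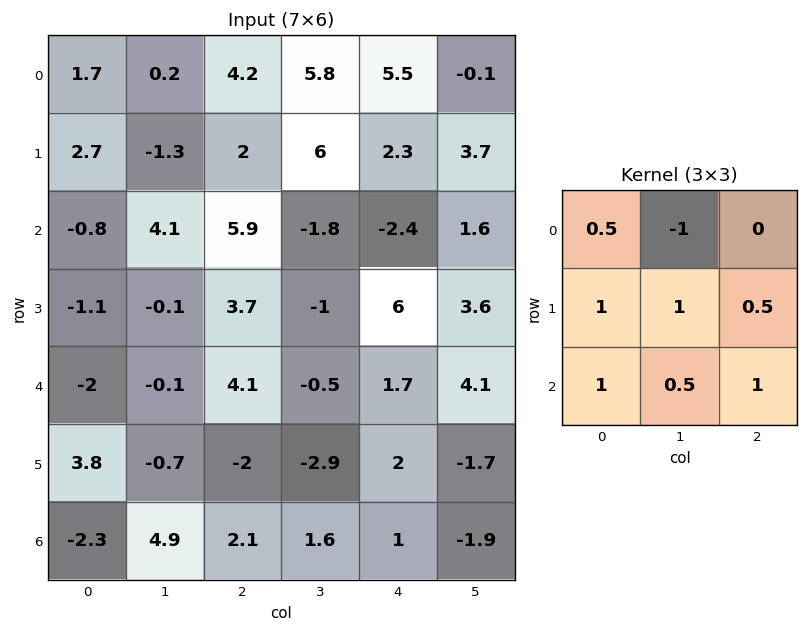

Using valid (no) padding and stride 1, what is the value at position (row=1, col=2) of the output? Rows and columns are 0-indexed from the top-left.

The receptive field on the input at this output position is [2 6 2.3 / 5.9 -1.8 -2.4 / 3.7 -1 6]. Elementwise product with the kernel and sum: 2·0.5 + 6·-1 + 5.9·1 + -1.8·1 + -2.4·0.5 + 3.7·1 + -1·0.5 + 6·1.

7.1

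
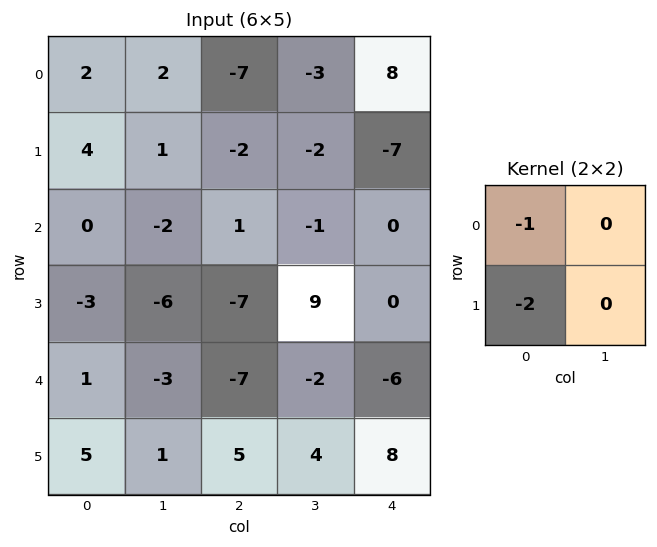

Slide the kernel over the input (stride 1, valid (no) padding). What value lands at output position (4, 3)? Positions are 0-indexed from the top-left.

The receptive field on the input at this output position is [-2 -6 / 4 8]. Elementwise product with the kernel and sum: -2·-1 + 4·-2.

-6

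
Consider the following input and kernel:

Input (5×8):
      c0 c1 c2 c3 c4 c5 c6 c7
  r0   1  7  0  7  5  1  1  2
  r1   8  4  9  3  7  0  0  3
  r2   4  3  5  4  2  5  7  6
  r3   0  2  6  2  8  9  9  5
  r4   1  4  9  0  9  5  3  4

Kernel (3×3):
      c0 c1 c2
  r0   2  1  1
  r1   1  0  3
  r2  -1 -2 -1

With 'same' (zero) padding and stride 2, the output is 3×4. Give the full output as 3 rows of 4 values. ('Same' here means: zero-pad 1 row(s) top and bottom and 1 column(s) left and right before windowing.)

Output[0,0]: The receptive field on the zero-padded input at this output position is [0 0 0 / 0 1 7 / 0 8 4]. Elementwise product with the kernel and sum: 0·2 + 0·1 + 0·1 + 0·1 + 7·3 + 0·-1 + 8·-2 + 4·-1.
Output[0,1]: The receptive field on the zero-padded input at this output position is [0 0 0 / 7 0 7 / 4 9 3]. Elementwise product with the kernel and sum: 0·2 + 0·1 + 0·1 + 7·1 + 7·3 + 4·-1 + 9·-2 + 3·-1.

1 3 -7 4
19 19 5 -6
14 16 36 49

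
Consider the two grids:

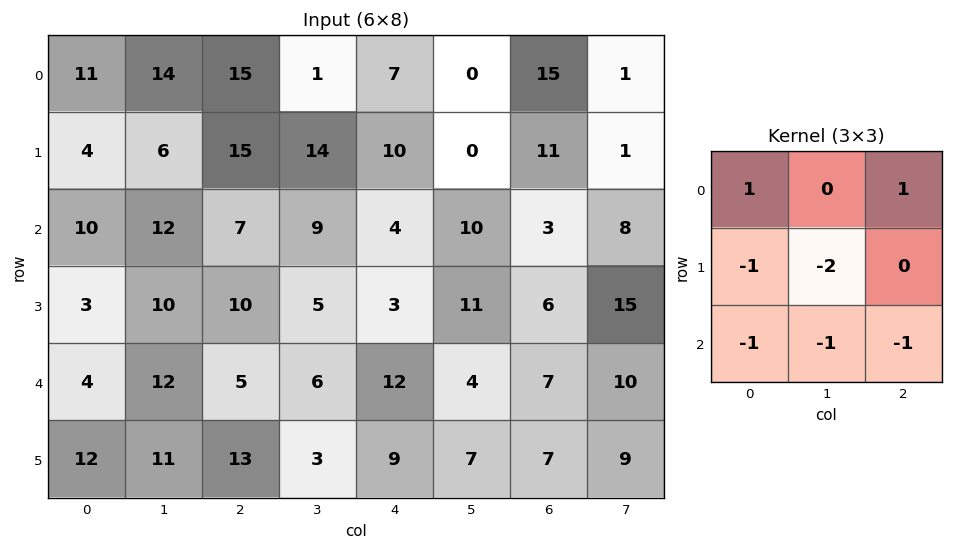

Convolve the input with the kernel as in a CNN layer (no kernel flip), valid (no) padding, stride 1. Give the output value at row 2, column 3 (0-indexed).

The receptive field on the input at this output position is [9 4 10 / 5 3 11 / 6 12 4]. Elementwise product with the kernel and sum: 9·1 + 10·1 + 5·-1 + 3·-2 + 6·-1 + 12·-1 + 4·-1.

-14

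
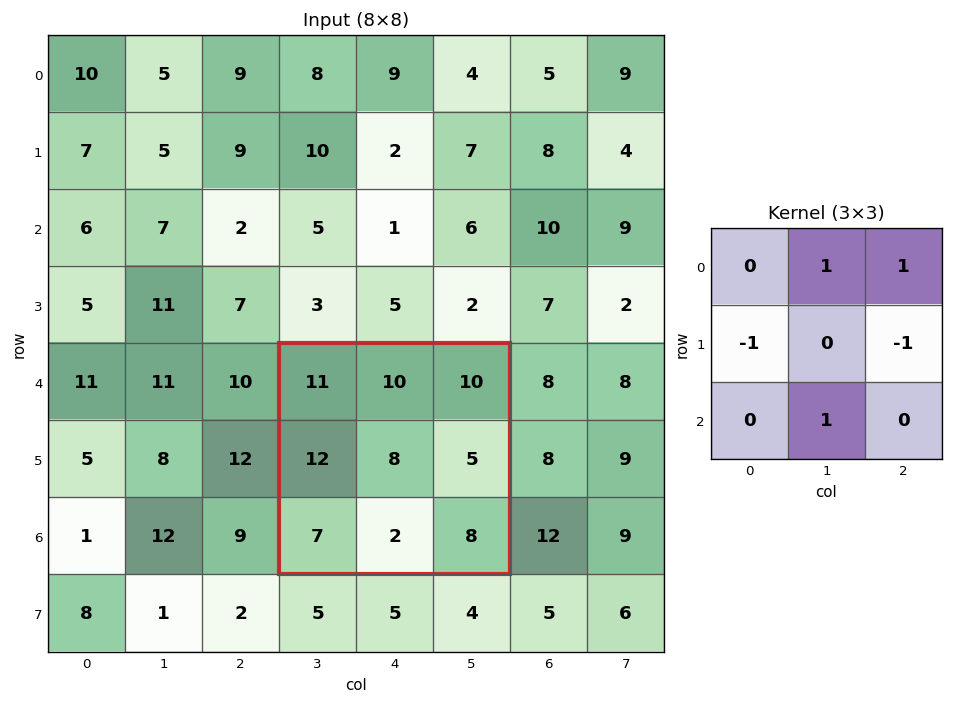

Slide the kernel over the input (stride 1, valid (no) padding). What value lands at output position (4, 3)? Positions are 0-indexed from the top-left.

The receptive field on the input at this output position is [11 10 10 / 12 8 5 / 7 2 8]. Elementwise product with the kernel and sum: 10·1 + 10·1 + 12·-1 + 5·-1 + 2·1.

5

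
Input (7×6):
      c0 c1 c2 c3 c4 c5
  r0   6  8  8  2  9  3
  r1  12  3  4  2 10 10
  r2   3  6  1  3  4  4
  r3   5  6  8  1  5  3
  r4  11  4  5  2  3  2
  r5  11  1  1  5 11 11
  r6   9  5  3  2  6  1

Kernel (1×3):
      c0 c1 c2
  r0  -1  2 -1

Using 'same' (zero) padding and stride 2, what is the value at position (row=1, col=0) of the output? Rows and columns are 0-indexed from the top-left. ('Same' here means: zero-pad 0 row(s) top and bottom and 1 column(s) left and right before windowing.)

The receptive field on the zero-padded input at this output position is [0 3 6]. Elementwise product with the kernel and sum: 0·-1 + 3·2 + 6·-1.

0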